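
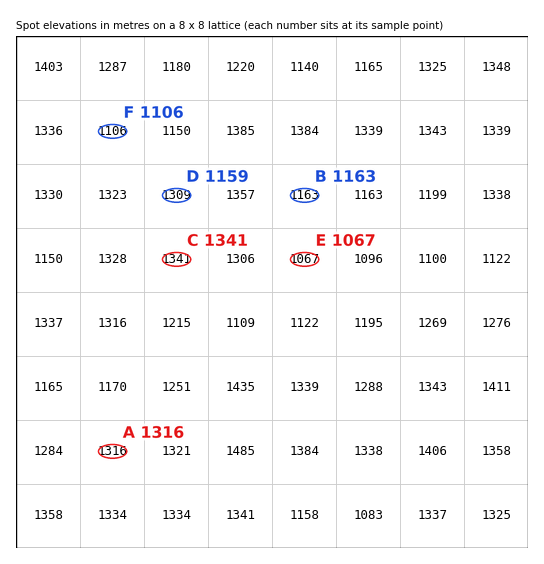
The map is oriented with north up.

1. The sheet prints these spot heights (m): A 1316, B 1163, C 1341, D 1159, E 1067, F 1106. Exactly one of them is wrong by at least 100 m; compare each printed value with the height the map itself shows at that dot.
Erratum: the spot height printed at D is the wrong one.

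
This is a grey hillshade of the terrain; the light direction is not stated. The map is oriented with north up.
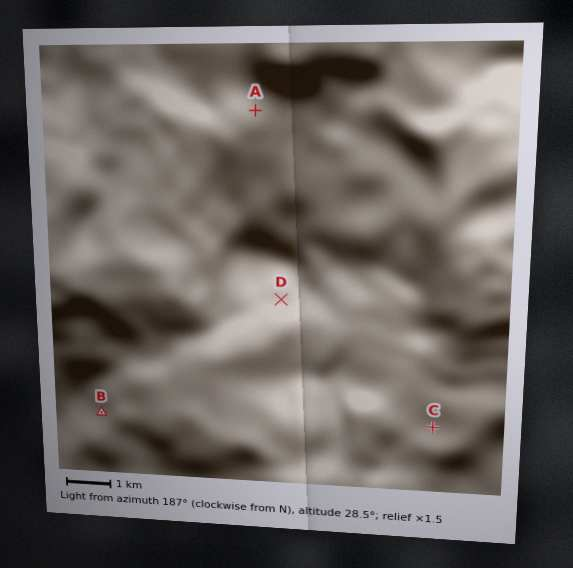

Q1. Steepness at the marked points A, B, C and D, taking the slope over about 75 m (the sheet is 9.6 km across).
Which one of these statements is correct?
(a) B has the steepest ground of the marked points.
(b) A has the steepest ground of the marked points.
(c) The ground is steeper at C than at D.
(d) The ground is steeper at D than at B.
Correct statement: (a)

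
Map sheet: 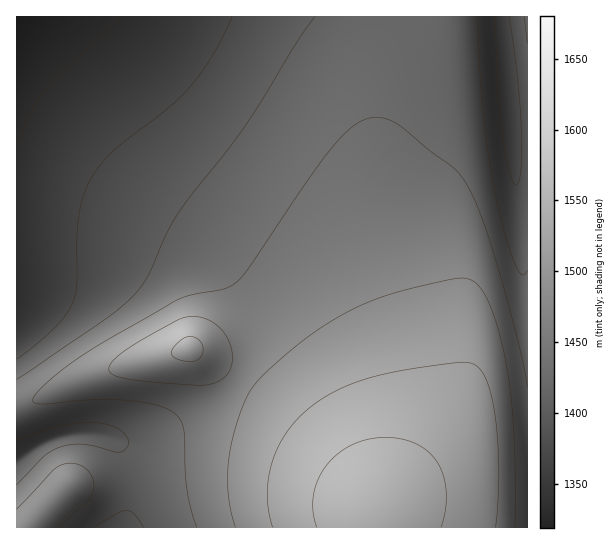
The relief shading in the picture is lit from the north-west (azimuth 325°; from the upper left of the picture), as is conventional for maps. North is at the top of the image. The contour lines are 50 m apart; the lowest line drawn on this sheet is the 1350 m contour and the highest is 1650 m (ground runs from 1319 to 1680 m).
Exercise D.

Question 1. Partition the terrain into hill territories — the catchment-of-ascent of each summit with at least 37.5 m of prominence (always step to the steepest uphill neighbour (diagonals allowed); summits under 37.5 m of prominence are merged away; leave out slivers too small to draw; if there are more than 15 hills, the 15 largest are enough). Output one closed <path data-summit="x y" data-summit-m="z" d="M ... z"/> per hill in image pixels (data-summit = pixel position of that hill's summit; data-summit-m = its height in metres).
<path data-summit="374 510" data-summit-m="1680" d="M502 16l-486 1 0 173 37 5 44 10 45 18 44 21 24 15 23 20 16 27 4 15 0 25-5 19-11 18-14 16-21 14-39 18-29 10-18 0 8 13 7 27 0 18-8 29 405-1 0-365-10-1-5-4z"/><path data-summit="190 349" data-summit-m="1611" d="M25 191l-9 0 0 270 29-18 25-8 19-2 18 3 14 5 13 0 57-22 32-20 20-24 10-29 0-25-2-11-10-20-8-11-31-26-69-34-46-16z"/><path data-summit="69 486" data-summit-m="1535" d="M89 433l-19 2-19 5-12 5-23 17 1 66 105 0 2-2 7-27-2-28-5-17-10-15z"/><path data-summit="527 17" data-summit-m="1463" d="M527 16l-24 1 10 140 5 4 10 0z"/>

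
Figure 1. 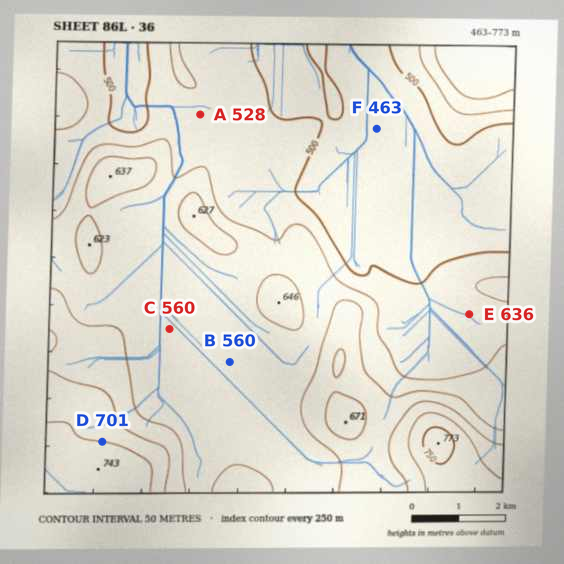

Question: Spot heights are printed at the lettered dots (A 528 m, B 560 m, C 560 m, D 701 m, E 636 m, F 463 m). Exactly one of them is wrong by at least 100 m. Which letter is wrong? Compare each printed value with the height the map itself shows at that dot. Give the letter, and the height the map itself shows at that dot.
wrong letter E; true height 511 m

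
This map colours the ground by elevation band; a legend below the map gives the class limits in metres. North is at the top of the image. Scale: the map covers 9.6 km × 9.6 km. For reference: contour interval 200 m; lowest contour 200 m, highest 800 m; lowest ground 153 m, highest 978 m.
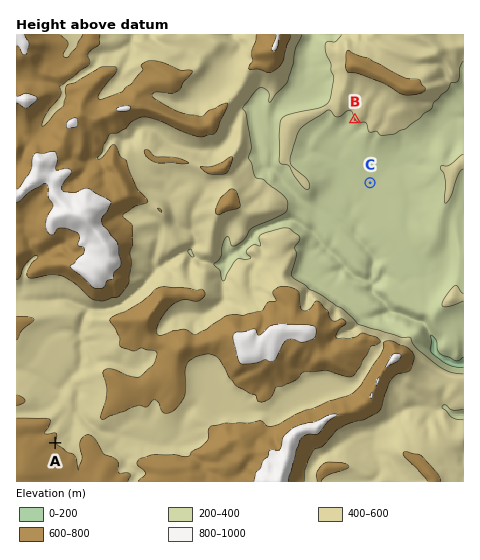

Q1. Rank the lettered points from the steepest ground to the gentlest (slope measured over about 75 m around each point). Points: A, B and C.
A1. B A C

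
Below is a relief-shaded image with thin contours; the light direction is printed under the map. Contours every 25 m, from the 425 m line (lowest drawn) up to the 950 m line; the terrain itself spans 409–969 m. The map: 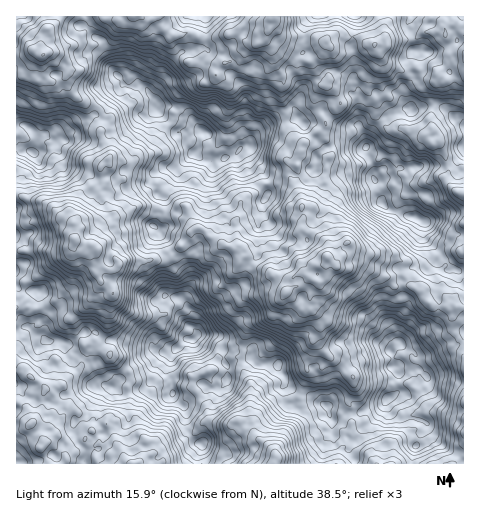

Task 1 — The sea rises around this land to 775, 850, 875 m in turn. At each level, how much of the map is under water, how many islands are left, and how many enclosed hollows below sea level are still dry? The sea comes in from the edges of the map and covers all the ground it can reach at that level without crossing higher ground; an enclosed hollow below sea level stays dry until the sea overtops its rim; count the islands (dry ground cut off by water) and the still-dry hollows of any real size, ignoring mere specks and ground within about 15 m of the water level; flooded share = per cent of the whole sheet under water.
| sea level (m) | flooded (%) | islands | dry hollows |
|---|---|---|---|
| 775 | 74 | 2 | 0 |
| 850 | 92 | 3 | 0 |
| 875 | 94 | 3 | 0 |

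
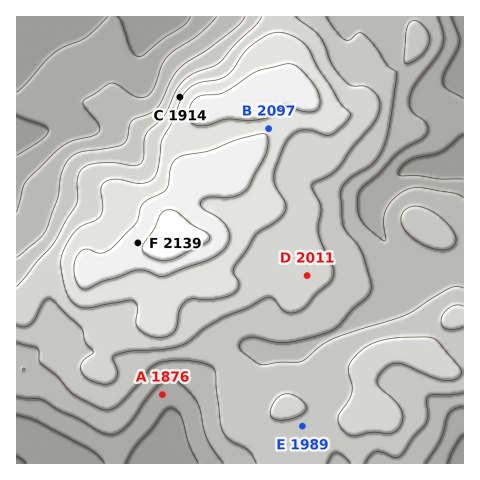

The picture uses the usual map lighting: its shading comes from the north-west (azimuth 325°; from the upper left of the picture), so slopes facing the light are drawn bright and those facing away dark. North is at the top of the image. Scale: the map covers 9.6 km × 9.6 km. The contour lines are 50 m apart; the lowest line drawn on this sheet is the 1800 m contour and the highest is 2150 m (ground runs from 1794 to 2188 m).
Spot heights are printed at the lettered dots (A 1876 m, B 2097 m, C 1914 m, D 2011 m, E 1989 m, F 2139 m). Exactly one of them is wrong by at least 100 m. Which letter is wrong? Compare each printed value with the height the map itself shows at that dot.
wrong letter C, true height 2039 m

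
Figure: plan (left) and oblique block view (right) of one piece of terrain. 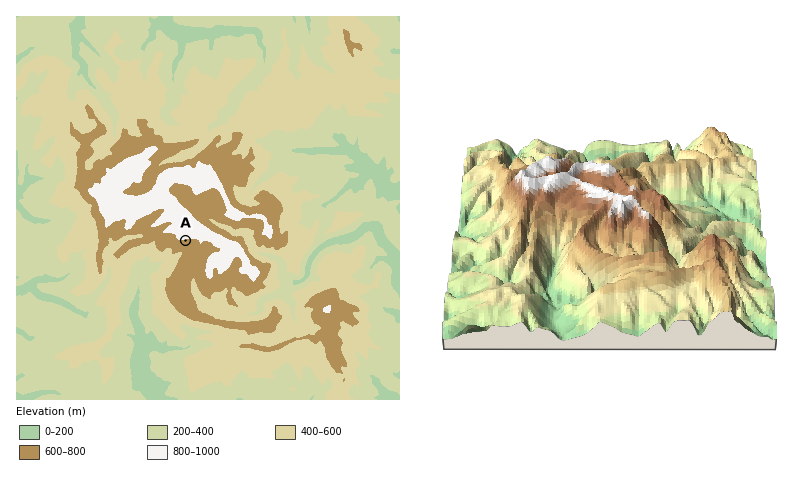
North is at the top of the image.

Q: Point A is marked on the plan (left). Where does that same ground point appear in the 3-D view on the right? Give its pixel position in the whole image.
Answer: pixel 591 204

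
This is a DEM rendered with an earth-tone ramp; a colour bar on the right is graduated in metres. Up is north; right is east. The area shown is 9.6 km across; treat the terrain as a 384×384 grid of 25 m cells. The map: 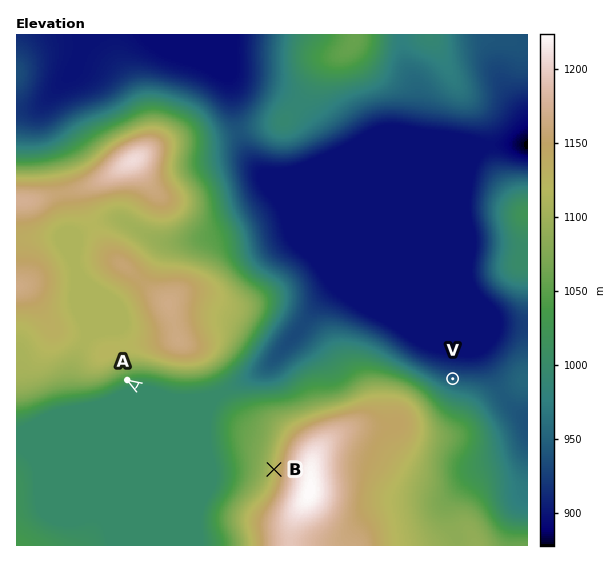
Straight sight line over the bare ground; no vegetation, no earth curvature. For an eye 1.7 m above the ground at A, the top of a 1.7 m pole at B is visible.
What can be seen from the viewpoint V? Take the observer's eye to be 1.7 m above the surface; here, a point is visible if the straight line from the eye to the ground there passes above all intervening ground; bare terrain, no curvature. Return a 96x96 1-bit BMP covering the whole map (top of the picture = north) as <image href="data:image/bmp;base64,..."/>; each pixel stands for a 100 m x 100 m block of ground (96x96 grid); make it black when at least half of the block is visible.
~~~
<image width="96" height="96" href="data:image/bmp;base64,Qk2+BAAAAAAAAD4AAAAoAAAAYAAAAGAAAAABAAEAAAAAAIAEAAATCwAAEwsAAAIAAAAAAAAA////AAAAAAAAAAAAAAAAAAAAAAAAAAAAAAAAAAAAAAAAAAAAAAAAAAAAAAAAAAAAAAAAAAAAAAAAAAAAAAAAAAAAAAAAAAAAAAAAAAAAAAAAAAAAAAAAAAAAAAAAAAAAAAAAAAAAAAAAAAAAAAAAAAAAAAAAAAAAAAAAAAAAAAAAAAAAAAAAAAAAAAAAAAAAAAAAAAAAAAAAAAAAAAAAAAAAAAAAAAAAAAAAAAAAAAAAAAAAAAAAAAAAAAAAAAAAAAAAAAAAAAAAAAAAAAAAAAAAAAAAAAAAAAAAAAAAAAAAAAAAAAAAAAAAAAAAAAAAAAAAAAAAAAAAAAAAAAAAAAAAAAAAAAAAAAAAAAAAAAAAAAAAAAAAAAAAAAAAAAAAAAAAAAAAAAAAAAAAAAAAAAACAAAAAAAAAAAAAAAP4AAAAAAAAAAAAAAf8AAAAAAAAAAAAAA/8AAAAAAAAAAAAAB/8AAAAAAAAAAAAAB/+A4AAAAAAAAAAAD//H4AAAAAAAAAAAD///4AAAAAAAAAAAH///4AAAAAAAAAAAH///4AAAAAAAAAAAf///4AAAAAAAAAAA////4AAAAAAAAAAA////4AAAAAAAAAAB////4AAAAAAAAAAB////4AAAAAAAAAAA////8AAAAAAAAAAA////8AAAAAAAAAAA////8AAAAAAPgAAD////8AAAAAEH4AAP////8AAAAB+H+AB/////8AAAAB+P/gH/////8AAAAB///8//////8AAAAA//////////8AAAAAf/////////8AAAAAP/////////8AAAAAB/z///////8AAAAAA/w///////8AAAAAA/wf//////wAAAAAA/4f//////gAAAAAA/////////AAAAAAB/////////gAAAAAB/////////gAAAAAB/////////wAAAAP//////////4AAAA///////////8AAAA///////////8AAAA///////////8AAAA///////////gAAAA//////////+AAA4Af/////////4AAD4Af/////////gAAB8Af/////////AAAAeA//////////gAAAHH//////////gAAAB///////////AAAAA///////////AAAAAP//////////AAAAAH//////////gAAAAD//////////gAAAAB//////////gAAAAA//////////gAAAAAf/////////wAAAAAH/+P//////wAAAAAA/wB//////4AAAAAAfgA//////4AAAAAAHAAf/////8AAAAAACAAH/////8AAAAAAAAAH/////8AAAAAAAAAD/////+AAAAAAAAAD/////mAAAAAAAAAD////+CAAAAAAAAAH////8DAAAAAAAAAH////4DAAAAAAAAAH////wDAAAAAAAAAD////gDgAAAAAAAAB////gHgAAAAAAAAAD///gHgAAAAAAAAAA///gHwAAAAAAAAAAf//gHwAAAAAAAAAAP//APwAAAAAAAAAAH4AAAA="/>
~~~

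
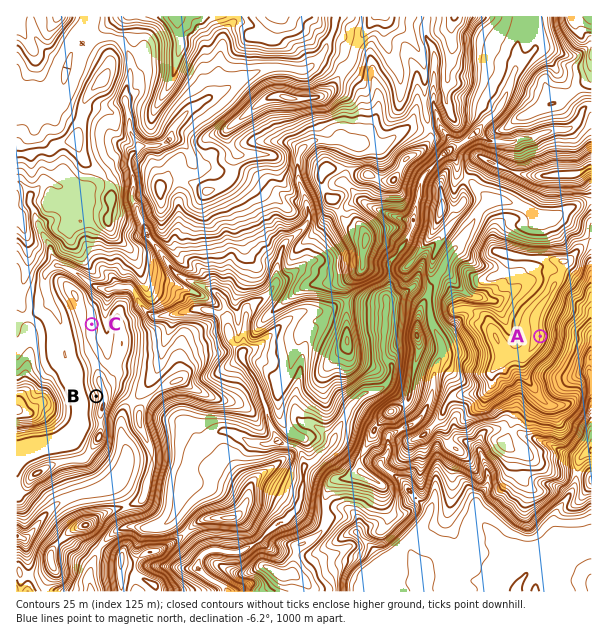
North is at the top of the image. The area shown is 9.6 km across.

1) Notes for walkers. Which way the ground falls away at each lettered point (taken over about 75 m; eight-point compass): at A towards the E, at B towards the W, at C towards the E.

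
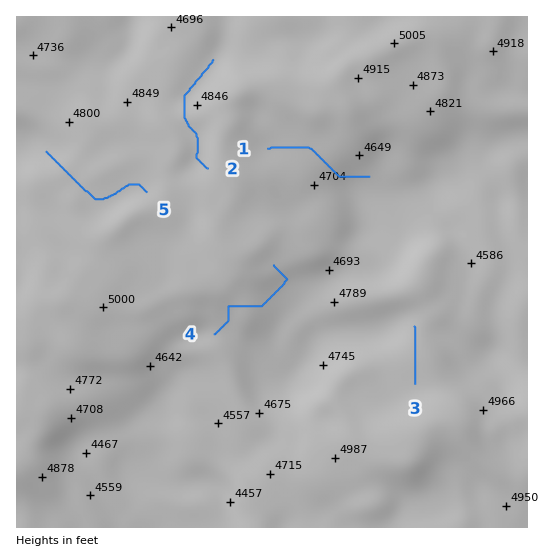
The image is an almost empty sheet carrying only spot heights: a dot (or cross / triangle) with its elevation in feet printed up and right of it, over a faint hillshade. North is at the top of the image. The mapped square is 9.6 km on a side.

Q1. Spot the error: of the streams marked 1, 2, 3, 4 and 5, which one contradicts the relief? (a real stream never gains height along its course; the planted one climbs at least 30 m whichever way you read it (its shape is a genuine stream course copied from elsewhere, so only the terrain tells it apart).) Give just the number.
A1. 4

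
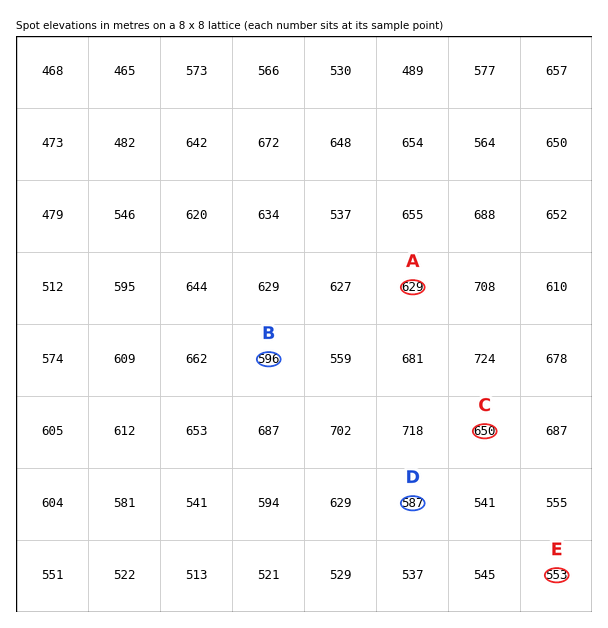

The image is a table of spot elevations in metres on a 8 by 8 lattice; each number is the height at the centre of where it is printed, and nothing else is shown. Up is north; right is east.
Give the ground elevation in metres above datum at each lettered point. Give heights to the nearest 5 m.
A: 630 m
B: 595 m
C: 650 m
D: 585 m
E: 555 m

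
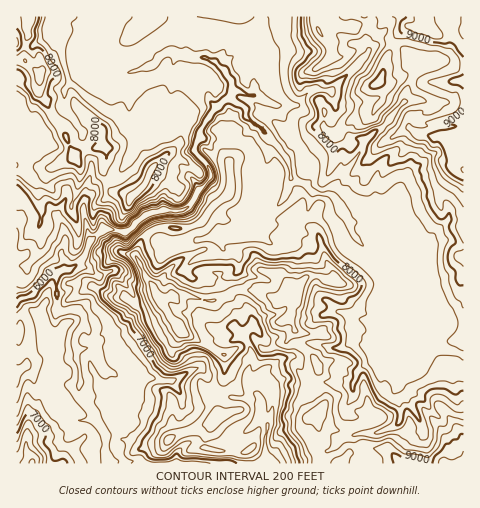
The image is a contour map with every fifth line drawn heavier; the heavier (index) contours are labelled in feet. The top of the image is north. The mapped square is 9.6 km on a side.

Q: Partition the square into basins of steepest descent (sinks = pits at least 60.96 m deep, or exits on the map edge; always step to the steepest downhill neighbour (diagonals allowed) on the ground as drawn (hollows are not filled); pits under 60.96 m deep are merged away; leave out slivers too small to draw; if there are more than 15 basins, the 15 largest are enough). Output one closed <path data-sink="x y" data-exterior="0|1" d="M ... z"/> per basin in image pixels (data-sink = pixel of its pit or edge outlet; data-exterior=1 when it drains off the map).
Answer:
<path data-sink="33 294" data-exterior="0" d="M463 16l-432 1 0 4-5 7 2 10-4 11 0 11-8 1 0 272 2 0 2-8 4-7 8-4 8 1 3 5 2 17 7 16-1 17-23 56-2 25 7 13 431-1z"/><path data-sink="17 371" data-exterior="1" d="M38 314l-6 0-8 4-4 7-2 8-2 1 1 130 15-1-6-12 2-25 24-61 0-12-7-16-2-17z"/><path data-sink="17 43" data-exterior="1" d="M31 16l-15 1 1 43 7 0 0-11 4-11-2-10 5-7z"/>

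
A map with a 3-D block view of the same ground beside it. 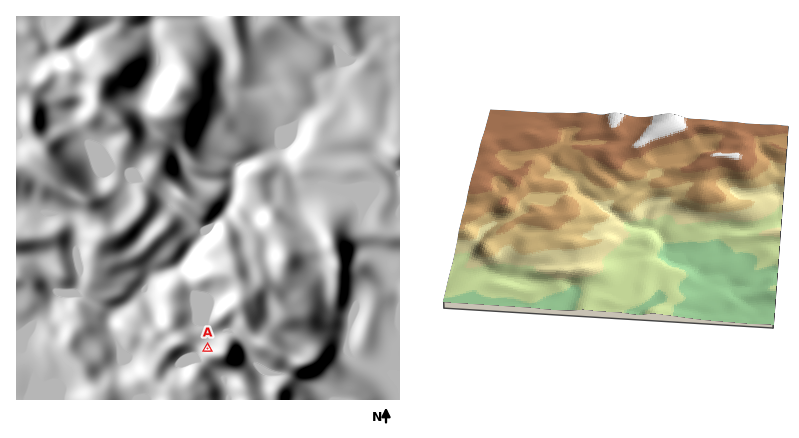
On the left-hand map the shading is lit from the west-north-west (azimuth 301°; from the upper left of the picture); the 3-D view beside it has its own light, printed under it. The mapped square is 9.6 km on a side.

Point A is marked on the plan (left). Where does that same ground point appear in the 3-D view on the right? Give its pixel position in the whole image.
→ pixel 510 198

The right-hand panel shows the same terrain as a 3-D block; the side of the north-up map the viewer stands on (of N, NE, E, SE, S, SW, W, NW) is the E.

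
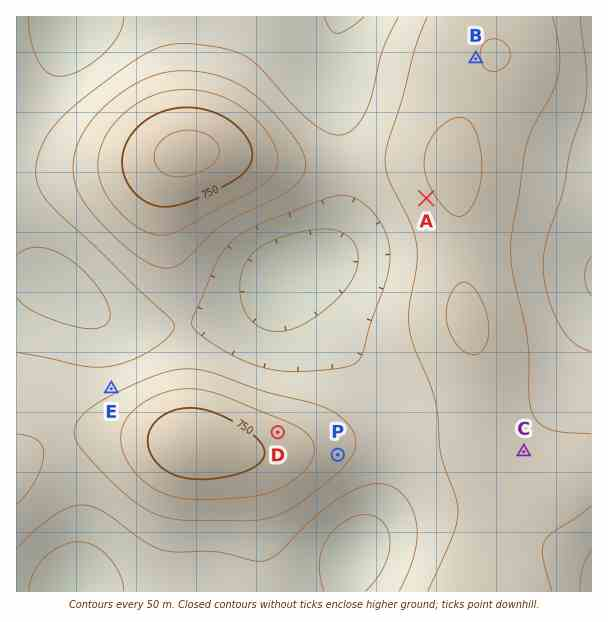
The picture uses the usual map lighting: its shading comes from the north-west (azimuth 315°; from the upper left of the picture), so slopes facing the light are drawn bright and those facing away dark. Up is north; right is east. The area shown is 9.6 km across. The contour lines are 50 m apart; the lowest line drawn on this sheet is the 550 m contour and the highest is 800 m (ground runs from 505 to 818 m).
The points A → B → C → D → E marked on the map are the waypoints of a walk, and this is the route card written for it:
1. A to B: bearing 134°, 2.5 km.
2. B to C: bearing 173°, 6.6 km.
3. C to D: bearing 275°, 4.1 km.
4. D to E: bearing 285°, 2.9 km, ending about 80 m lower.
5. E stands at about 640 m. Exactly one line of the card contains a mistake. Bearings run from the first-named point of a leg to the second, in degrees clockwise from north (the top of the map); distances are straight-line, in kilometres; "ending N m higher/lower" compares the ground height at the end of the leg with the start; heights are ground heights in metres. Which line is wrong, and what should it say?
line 1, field bearing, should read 20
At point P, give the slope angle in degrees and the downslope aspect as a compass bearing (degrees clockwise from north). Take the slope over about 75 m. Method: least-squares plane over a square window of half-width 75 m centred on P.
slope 5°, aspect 112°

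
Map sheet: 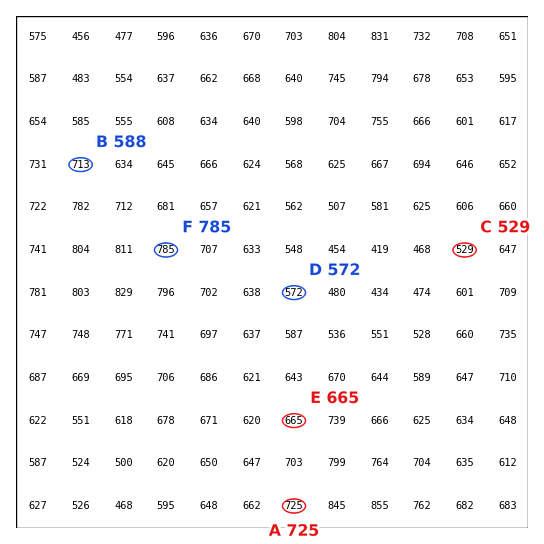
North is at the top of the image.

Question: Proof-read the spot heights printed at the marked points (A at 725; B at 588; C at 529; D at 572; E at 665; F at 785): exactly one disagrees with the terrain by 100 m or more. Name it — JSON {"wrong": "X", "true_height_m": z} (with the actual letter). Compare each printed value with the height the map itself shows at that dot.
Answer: {"wrong": "B", "true_height_m": 713}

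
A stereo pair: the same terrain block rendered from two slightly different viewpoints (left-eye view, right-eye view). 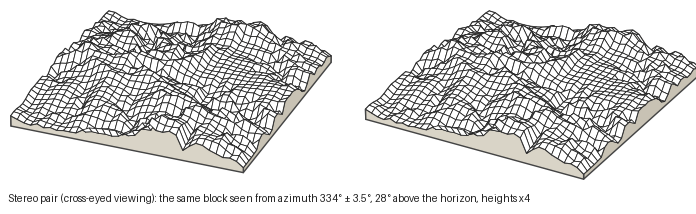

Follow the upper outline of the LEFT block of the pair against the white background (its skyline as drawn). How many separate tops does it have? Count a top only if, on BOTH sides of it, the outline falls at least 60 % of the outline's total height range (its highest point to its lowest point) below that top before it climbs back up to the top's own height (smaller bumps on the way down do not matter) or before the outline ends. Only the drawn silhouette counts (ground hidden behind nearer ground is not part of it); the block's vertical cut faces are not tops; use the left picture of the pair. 0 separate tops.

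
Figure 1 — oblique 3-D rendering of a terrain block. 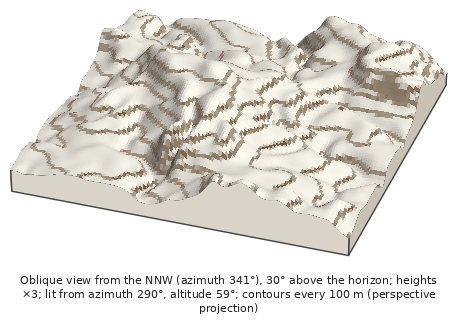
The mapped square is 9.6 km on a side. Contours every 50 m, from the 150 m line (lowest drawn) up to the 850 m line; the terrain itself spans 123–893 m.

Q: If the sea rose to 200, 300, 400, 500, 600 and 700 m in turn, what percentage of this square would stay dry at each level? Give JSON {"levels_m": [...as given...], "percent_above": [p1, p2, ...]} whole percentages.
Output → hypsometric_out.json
{"levels_m": [200, 300, 400, 500, 600, 700], "percent_above": [97, 77, 48, 26, 13, 5]}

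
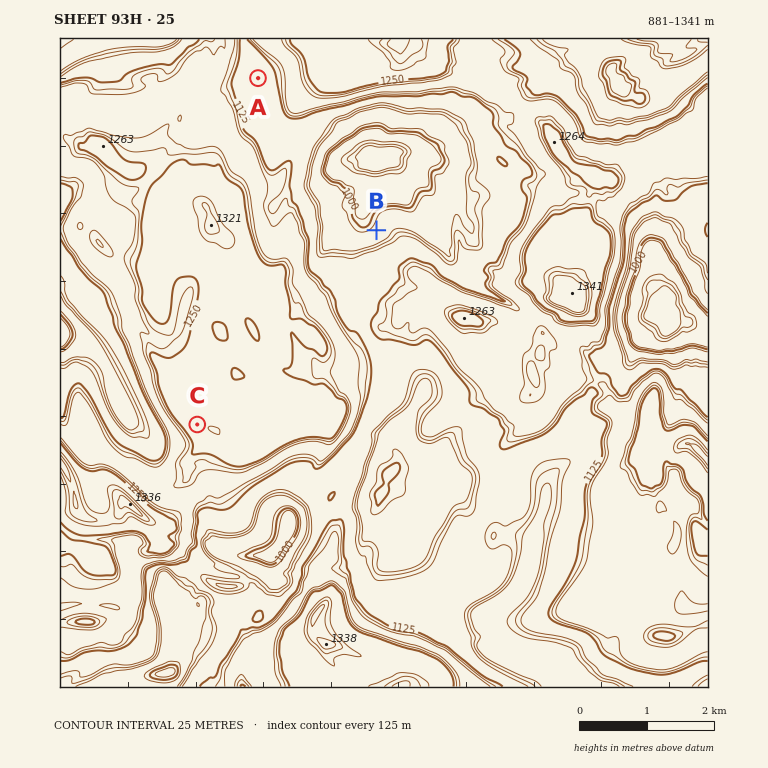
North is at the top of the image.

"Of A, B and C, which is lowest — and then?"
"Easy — B A C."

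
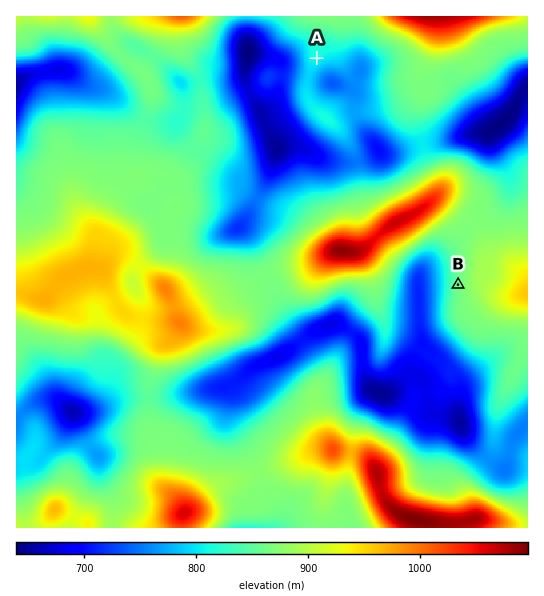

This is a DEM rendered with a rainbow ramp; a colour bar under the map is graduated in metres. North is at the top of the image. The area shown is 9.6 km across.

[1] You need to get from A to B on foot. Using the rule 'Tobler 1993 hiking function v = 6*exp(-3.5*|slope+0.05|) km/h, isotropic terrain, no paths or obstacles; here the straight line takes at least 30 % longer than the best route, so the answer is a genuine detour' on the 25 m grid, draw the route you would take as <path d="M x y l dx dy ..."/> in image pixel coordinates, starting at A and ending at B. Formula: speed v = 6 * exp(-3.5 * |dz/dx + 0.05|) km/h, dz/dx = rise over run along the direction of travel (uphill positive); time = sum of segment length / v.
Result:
<path d="M317 58l5 3 1 0 19 9 28 28 1 3 32 32 8 4 19 18 21 11 7 7 5 10 0 23-5 11 0 68"/>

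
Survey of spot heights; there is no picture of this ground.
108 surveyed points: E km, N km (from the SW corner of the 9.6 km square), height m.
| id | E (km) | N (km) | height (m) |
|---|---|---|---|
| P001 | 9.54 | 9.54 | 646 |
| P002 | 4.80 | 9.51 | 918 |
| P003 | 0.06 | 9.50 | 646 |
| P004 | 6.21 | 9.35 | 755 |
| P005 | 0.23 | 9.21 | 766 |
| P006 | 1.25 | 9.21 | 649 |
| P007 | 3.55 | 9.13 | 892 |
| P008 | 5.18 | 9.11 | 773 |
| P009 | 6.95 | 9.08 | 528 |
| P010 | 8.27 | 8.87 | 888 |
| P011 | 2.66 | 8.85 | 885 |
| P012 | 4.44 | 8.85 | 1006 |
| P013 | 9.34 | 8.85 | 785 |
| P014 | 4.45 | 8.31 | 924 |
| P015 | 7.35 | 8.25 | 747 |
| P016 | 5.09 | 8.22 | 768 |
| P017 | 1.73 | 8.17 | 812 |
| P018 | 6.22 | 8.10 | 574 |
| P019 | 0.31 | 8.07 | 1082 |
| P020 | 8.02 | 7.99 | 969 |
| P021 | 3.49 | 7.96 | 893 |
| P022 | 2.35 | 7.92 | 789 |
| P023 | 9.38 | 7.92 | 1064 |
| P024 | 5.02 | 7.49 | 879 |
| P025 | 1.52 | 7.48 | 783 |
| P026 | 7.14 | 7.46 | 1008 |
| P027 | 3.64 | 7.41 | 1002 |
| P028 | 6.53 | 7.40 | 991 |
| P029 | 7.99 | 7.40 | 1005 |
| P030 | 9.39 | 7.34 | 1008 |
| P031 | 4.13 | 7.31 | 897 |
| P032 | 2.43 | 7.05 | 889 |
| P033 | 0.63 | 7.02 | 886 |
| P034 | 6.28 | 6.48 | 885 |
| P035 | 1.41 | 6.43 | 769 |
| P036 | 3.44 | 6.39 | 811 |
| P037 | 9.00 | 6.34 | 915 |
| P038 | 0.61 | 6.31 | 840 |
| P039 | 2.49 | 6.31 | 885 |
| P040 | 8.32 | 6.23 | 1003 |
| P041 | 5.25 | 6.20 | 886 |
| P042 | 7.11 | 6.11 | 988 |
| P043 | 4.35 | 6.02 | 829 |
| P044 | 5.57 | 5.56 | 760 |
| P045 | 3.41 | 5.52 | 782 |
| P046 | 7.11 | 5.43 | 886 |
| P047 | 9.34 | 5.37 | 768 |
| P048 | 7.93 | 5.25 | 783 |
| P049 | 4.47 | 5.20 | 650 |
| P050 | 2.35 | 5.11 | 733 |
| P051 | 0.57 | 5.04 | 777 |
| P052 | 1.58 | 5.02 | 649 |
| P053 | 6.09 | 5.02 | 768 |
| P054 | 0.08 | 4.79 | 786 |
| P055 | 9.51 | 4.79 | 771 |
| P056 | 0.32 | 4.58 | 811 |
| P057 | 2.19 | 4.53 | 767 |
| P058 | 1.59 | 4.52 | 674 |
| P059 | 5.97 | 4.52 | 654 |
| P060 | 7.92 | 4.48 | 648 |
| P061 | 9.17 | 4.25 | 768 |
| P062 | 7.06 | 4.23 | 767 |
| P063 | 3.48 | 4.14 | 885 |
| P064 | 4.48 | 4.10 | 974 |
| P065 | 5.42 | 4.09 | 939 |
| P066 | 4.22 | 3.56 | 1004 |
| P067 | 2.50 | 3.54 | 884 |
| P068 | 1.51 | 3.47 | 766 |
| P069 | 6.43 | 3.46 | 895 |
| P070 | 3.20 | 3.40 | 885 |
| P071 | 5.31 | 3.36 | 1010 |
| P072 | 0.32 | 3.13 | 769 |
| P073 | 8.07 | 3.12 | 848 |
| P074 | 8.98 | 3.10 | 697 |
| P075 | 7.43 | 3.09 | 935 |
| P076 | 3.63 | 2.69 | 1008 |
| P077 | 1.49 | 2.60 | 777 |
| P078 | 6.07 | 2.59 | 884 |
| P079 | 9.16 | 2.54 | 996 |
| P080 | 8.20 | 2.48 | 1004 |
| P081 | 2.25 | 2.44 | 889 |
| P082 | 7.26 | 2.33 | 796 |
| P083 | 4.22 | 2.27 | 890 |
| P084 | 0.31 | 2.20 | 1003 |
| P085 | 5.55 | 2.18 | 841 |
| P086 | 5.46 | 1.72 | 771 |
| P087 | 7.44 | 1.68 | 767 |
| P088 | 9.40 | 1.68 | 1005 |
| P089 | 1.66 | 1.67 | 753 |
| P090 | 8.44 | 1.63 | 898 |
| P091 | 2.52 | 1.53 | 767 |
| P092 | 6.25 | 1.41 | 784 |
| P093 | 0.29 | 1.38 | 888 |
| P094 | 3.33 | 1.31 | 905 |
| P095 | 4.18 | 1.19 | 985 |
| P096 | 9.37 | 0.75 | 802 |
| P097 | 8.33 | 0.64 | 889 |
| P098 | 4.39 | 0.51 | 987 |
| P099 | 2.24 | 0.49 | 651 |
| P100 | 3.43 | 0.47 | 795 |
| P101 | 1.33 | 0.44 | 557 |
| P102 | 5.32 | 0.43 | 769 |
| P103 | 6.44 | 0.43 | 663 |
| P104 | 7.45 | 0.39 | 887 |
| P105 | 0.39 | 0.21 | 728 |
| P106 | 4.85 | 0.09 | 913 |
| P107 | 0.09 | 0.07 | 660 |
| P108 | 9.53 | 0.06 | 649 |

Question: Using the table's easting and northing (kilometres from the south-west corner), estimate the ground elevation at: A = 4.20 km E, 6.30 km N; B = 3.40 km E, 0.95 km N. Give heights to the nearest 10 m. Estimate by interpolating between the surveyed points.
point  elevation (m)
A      910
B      940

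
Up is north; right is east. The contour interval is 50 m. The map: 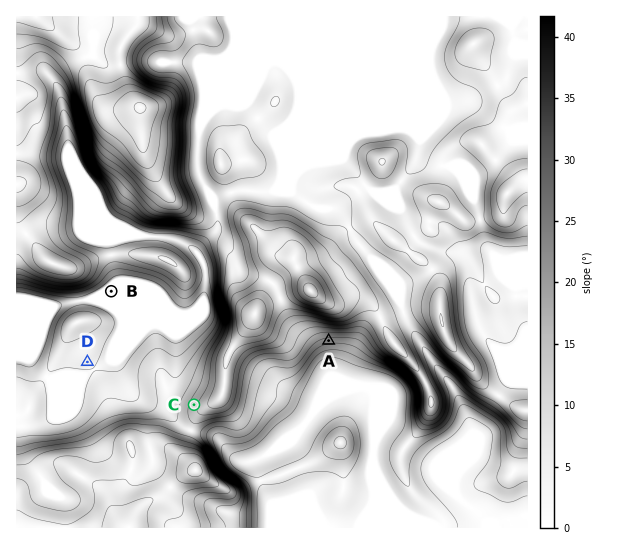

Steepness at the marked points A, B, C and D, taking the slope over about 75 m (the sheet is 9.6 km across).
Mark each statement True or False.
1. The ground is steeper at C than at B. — True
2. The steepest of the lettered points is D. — False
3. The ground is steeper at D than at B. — True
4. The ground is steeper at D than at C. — False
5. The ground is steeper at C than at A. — False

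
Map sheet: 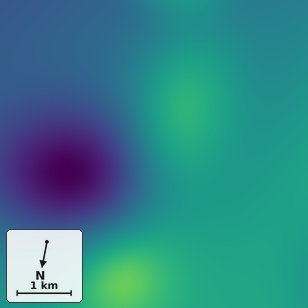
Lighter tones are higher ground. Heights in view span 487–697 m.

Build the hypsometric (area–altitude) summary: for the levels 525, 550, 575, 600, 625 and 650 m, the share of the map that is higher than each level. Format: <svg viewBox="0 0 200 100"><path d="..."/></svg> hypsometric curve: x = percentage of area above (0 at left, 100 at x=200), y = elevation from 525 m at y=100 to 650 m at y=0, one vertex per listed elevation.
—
<svg viewBox="0 0 200 100"><path d="M186 100l-13-20-28-20-17-20-33-20-72-20"/></svg>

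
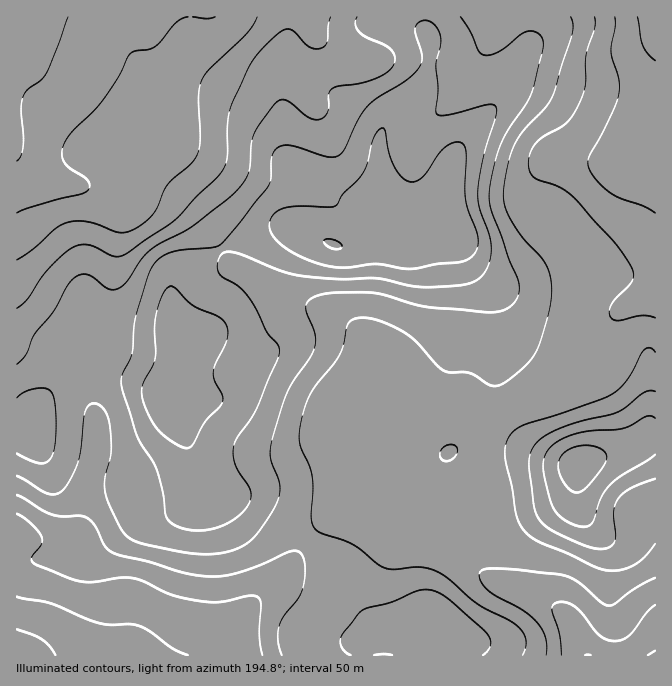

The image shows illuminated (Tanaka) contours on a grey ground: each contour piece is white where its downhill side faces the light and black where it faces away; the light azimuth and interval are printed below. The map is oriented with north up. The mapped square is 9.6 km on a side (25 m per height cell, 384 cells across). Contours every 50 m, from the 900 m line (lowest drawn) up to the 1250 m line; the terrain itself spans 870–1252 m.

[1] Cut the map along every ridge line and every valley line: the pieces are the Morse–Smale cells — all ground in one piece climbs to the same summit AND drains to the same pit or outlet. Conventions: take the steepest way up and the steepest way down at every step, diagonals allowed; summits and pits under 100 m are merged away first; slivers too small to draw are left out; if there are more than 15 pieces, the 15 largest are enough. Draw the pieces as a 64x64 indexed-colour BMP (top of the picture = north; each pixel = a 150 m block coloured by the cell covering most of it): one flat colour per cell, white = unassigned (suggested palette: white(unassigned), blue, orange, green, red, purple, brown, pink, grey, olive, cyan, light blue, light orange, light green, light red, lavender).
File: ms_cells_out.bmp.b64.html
<image width="64" height="64" href="data:image/bmp;base64,Qk12CAAAAAAAAHYAAAAoAAAAQAAAAEAAAAABAAQAAAAAAAAIAAATCwAAEwsAABAAAAAAAAAA////ALR3HwAOf/8ALKAsACgn1gC9Z5QAS1aMAMJ34wB/f38AIr28AM++FwDox64AeLv/AIrfmACWmP8A1bDFADMzMzMzMzMzMzMzMzMzMzMzMzMzMyIiIiIiIiIlVVVVMzMzMzMzMzMzMzMzMzMzMzMzMzMzIiIiIiIiIlVVVVUzMzMzMzMzMzMzMzMzMzMzMzMzMzMiIiIiIiIiVVVVVTMzMzMzMzMzMzMzMzMzMzMzMiIiIiIiIiIiIiVVVVVVMzMzMzMzMzMzMzMzMzMzMzMiIiIiIiIiIiIiVVVVVVUzMzMzMzMzMzMzMzMzMzMzMyIiIiIiIiIiIiVVVVVVVTMzMzMzMzMzMzMzMzMzMzMyIiIiIiIiIiJVVVVVVVVVMzMzMzMzMzMzMzMzMzMzMyIiIiIiIiIiVVVVVVVVVVUzMzMzMzMzMzMzMzMzMzMzIiIiIiIiIiVVVVVVVVVVVTMzMzMzMzMzMzMzMzMzMzIiIiIiIiIiVVVVVVVVVVVVMzMzMzMzMzMzMzMzMzMzIiIiIiIiIiJVVVVVVVVVVVUzMzMzMzMzMzMzMzMzMzIiIiIiIiIiIlVVVVVVVVVVVTMzMzMzMzMzMzMzMzMyIiIiIiIiIiIiVVVVVVVVVVVVMzMzMzMzMzMzMzMzMyIiIiIiIiIiIiIlVVVVVVVVVVUzMzMzMzMzMzMzMzMiIiIiIiIiIiIiIiVVVVVVVVVVVTMzMzMzMzMzMzMzIiIiIiIiIiIiIiIiJVVVVVVVVVVVMzMzMzMzMzMzMiIiIiIiIiIiIiIiIiIlVVVVVVVVVVUzMzMzMzMzMzMiIiIiIiIiIiIiIiIiIiVVVVVVVVVVVTMzMzMzMzMzMyIiIiIiIiIiIiIiIiIiJVVVVVVVVVVVMzMzMzMzMzMzIiIiIiIiIiIiIiIiIiIlVVVVd3VVVVUzMzMzMzMzMzIiIiIiIiIiIiIiIiIiIiVVVXd3d3dVVTMzMzMzMzMzMiIiIiIiIiIiIiIiIiRCJVd3d3d3d3d1EzMzMzMzMzMyIiIiIiIiIiIiIiIiJEREd3d3d3d3d3cRMzMzMzMzMyIiIiIiIiIiIiIiIiJERER3d3d3d3d3dxEzMzMzMzMzIiIiIiIiIiIiIiIiIkREREd3d3d3d3d3ERMzMzMzMzMiIiIiIiIiIiIiIiIiREREREd3d3d3d3cREzMzMzMzMiIiIiIiIiIiIiIiIiIkREREREd3d3d3dxERMzMzMxERIiIiIiIiIiIiIiIiIiREREREREd3d3d3EREREREREREiIiIiIiIiIiIiIiIiJERERERERHd3d3cRERERERERERIiIiIiIiIiIiIiIiIkRERERERER3d3dxEREREREREREiIiIiIiIiIiIiIiIiJERERERERHd3d3ERERERERERERIiIiIiIiIiIiIiIiIkRERERERER3d3cRERERERERERIiIiIiIiIiIiIiIiIiREREREREREd3dxERERERERERIiIiIiIiIiIiIiIiIiJERERERERER3d3EREREREREREiIiIiIiIiIiIiIiIiIiREREREREREd3cRERERERERESIiIiIiIiIiIiIiIiIiJERERERERERERxERERERERERIiIiIiIiIiIiIiIiIiIkREREREREREREEREREREREREiIiIiIiIiIiIiIiIiIkREREREREREREQRERERERERERIiIiIiIiIiIiIiIiIiRERERERERERERBERERERERERESIiIiIiIiIiIiIiIiJEREREREREREREERERERERERERESIiIiIiIiIiIiIiIkREREREREREREQRERERERERERERESIiIiIhEREREiIiRERERERERERERBERERERERERERERERIiEREREREWZiREREREREREREREEREREREREREREREREREREREREWZmZEREREREREREREQRERERERERERERERERERERERERZmZkRERERERERERERBERERERERERERERERERERERERZmZmREREREREREREREERERERERERERERERERERERERZmZmZEREREREREREREQRERERERERERERERERERERERFmZmZkRERERERERERERBEREREREREREREREREREREREWZmZmREREREREREREREERERERERERERERERERERERERZmZmZkREREREREREREQRERERERERERERERERERERERFmZmZmRERERERERERERBEREREREREREREREREREREREWZmZmZkREREREREREREERERERERERERERERERERERERFmZmZmZEREREREREREQREREREREREREREREREREREREWZmZmZmRERERERERERBERERERERERERERERERERERERFmZmZmZEREREREREREERERERERERERERERERERERERERZmZmZmREREREREREQREREREREREREREREREREREREREWZmZmZkRERERERERBERERERERERERERERERERERERERFmZmZmREREREREREEREREREREREREREREREREREREREWZmZmZkREREREREQRERERERERERERERERERERERERERZmZmZmZERERERERBERERERERERERERERERERERERERFmZmZmZkREREREREEREREREREREREREREREREREREREWZmZmZmREREREREQRERERERERERERERERERERERERERZmZmZmZERERERERBERERERERERERERERERERERERERFmZmZmZkRERERERE"/>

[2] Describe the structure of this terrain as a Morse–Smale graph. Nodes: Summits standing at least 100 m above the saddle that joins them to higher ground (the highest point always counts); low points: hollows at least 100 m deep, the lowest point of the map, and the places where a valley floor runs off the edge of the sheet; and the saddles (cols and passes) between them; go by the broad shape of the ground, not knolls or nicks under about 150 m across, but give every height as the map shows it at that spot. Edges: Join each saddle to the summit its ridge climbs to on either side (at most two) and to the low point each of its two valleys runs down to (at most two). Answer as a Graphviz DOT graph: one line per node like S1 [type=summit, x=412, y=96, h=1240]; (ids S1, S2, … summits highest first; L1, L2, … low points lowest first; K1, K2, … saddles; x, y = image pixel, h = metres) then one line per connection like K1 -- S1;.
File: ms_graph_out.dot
graph terrain {
  S1 [type=summit, x=334, y=243, h=1252];
  S2 [type=summit, x=579, y=465, h=1226];
  L1 [type=low, x=17, y=17, h=870];
  L2 [type=low, x=17, y=655, h=876];
  L3 [type=low, x=655, y=17, h=879];
  L4 [type=low, x=655, y=655, h=896];
  K1 [type=saddle, x=220, y=248, h=1150];
  K2 [type=saddle, x=87, y=372, h=1123];
  K3 [type=saddle, x=307, y=540, h=1054];
  K4 [type=saddle, x=490, y=435, h=1044];
  K1 -- S1;
  K1 -- L1;
  K1 -- L4;
  K2 -- S1;
  K2 -- L1;
  K2 -- L2;
  K3 -- S1;
  K3 -- L2;
  K3 -- L4;
  K4 -- S1;
  K4 -- S2;
  K4 -- L3;
  K4 -- L4;
}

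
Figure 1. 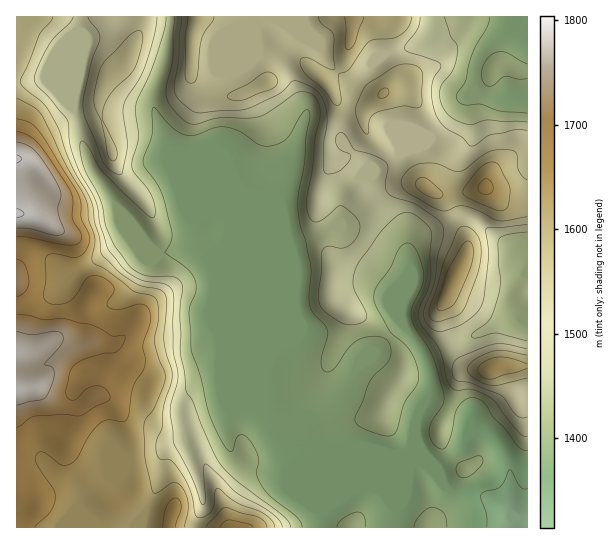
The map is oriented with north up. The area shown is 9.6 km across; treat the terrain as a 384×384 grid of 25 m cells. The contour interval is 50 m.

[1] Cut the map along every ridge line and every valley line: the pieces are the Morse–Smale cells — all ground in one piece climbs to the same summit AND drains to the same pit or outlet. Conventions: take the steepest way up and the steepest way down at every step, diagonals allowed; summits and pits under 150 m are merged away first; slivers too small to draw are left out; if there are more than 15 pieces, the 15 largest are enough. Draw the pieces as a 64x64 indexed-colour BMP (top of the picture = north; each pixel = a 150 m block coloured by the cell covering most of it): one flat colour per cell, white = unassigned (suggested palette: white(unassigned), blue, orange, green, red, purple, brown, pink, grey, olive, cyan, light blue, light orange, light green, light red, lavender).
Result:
<image width="64" height="64" href="data:image/bmp;base64,Qk12CAAAAAAAAHYAAAAoAAAAQAAAAEAAAAABAAQAAAAAAAAIAAATCwAAEwsAABAAAAAAAAAA////ALR3HwAOf/8ALKAsACgn1gC9Z5QAS1aMAMJ34wB/f38AIr28AM++FwDox64AeLv/AIrfmACWmP8A1bDFABERERERERERERERERERERERERERERERERERERERERERERERERERERERERERERERERERERERERERERERERERETMRERERERERERERERERERERERERERERERERERERERERMxEREREREREREREREREREREREREREREREREREREREREzERERERERERERERERERERERERERERERERERERERERETMRERERERERERERERERERERERERERERERERERERERERMxEREREREREREREREREREREREREREREREREREREREREzERERERERERERERERERERERERERERERERERERERERETMRERERERERERERERERERERERERERERERERERERERETMxERERERERERERERERERERERERERERERERERERERERMzERERERERERERERERERERERIRERERERERERERERERMzMRERERERERERERERERERERIhERERERERERERERERMzMxEREREREREREREREREREREiIRERERERERERERETMzMzEREREREREREREREREREREiIiIRERERERERERERMzMzMRERERERERERERERERERESIiIiERERERERERERMzMzMxERERERERERERERERERERIiIiIiEREREREREzMzMzMzEREREREREREREREREREREiIiIiIhEREREREzMzMzMzMRERERERERERERERERERESIiIiIiERERERETMzMzMzMxERERERERERERERERERERIiIiIiIhERERERMzMzMzMzEREREREREREREREREREREiIiIiIiEREREREzMzMzMzMRERERERERERERERERERESIiIiIiIhEREREzMzMzMzMxERERERERERERERERERERIiIiIiIiIhERETMzMzMzMzEREREREREREREREREREREiIiIiIiIiERESIjMzMzMzMRERERERERERERERERERESIiIiIiIiIhERIiIiMzMzMxERERERERERERERERERERIiIiIiIiIiIRIiIiIiMzMzEREREREREREREREREREREiIiIiIiIiIiIiIiIiIiMzMRERERERERERERERERERESIiIiIiIiIiIiIiIiIiIiJRERERERERERERERERERERIiIiIiIiIiIiIiIiIiIiJVEREREREREREREREREREREiIiIiIiIiIiIiIiIiIiIlUREREREREREREREREREREiIiIiIiIiIiIiIiIiIiIiVRERERERERERERERERERESIiIiIiIiIiIiIiIiIiIiJVERERERERERERERERERERIiIiIiIiIiIiIiIiIiIiIiURERERERERERERERERERIiIiIiIiIiIiIiIiIiIiIiIhEREREREREREREREREREiIiIiIiIiIiIiIiIiIiIiIiEREREREREREREREREREiIiIiIiIiIiIiIiIiIiIiIiIRERERERERERERERERESIiIiIiIiIiIiIiIiIiIiIiIhERERERERERERERERESIiIiIiIiIiIiIiIiIiIiIiIiERERERERERERERERERIiIiIiIiIiIiIiIiIiIiIiIiIREREREREREREREREREiIiIiIiIiIiIiIiIiIiIiIiIhERERERERERERERERIiIiIiIiIiIiIiIiIiIiIiIiIiERERERERERERERERIiIiIiIiIiIiIiIiIiIiIiIiIiIRERERERERERERERIiIiIiIiIiIiIiIiIiIiIiIiIiIhERERERERERERERIiIiIiIiIiIiIiIiIiIiIiIiIiIiERERERERERERERIiIiIiIiIiIiIiIiIiIiIiIiIiIiIRERERERERERERIiIiIiIiIiIiIiIiIiIiIiIiIiIiIhEREREREREREREiIiIiIiIiIiIiIiIiIiIiIiIiIiIiEREREREREREREiIiIiIiIiIiIiIiIiIiIiIiIiIiIiIRERERERERERESIiIiIiIiIiIiIiIiIiIiIiIiIiIiIhERERERERERERIiIiIiIiIiIiIiIiIiIiIiIiIiIiIiERERERERERERIiIiIiIiIiIiIiIiIiIiIiIiIiIiIiIREREREREREREiIiIiIiIiIiIiIiIiIiIiIiIiIiIiIhERERERERERESIiIiIiIiIiIiIiIiIiIiIiIiIiIiIiERERERERERESIiIiIiIiIiIiIiIiIiIiIiIiIiIiIiIRERERERERERIiIiIiIiIiIiIiIiIiIiIiIiIiIiIiIhEREREREREREiIiIiIiIiIiIiIiIiIiIiIiIiIiREREERERERERERERIiIiIiIiIiIiIiIiIiIiIiIiIiREREQREREREREREREiIiIiIiIiIiIiIiIiIiIiIiIiJERERBERERERERERESIiIiIiIiIiIiIiIiIiIiIiIiIkREREEREREREREREREiIiIiIiIiIiIiIiIiIiIiIiIiJEREQRERERERERERESIiIiIiIiIiIiIiIiIiIiIiIiIkRERBERERERERERERIiIiIiIiIiIiIiIiIiIiIiIiIiJEREEREREREREREREiIiIiIiIiIiIiIiIiIiIiIiIiIiREQRERERERERERESIiIiIiIiIiIiIiIiIiIiIiIiIiIiRBERERERERERERIiIiIiIiIiIiIiIiIiIiIiIiIiIiJE"/>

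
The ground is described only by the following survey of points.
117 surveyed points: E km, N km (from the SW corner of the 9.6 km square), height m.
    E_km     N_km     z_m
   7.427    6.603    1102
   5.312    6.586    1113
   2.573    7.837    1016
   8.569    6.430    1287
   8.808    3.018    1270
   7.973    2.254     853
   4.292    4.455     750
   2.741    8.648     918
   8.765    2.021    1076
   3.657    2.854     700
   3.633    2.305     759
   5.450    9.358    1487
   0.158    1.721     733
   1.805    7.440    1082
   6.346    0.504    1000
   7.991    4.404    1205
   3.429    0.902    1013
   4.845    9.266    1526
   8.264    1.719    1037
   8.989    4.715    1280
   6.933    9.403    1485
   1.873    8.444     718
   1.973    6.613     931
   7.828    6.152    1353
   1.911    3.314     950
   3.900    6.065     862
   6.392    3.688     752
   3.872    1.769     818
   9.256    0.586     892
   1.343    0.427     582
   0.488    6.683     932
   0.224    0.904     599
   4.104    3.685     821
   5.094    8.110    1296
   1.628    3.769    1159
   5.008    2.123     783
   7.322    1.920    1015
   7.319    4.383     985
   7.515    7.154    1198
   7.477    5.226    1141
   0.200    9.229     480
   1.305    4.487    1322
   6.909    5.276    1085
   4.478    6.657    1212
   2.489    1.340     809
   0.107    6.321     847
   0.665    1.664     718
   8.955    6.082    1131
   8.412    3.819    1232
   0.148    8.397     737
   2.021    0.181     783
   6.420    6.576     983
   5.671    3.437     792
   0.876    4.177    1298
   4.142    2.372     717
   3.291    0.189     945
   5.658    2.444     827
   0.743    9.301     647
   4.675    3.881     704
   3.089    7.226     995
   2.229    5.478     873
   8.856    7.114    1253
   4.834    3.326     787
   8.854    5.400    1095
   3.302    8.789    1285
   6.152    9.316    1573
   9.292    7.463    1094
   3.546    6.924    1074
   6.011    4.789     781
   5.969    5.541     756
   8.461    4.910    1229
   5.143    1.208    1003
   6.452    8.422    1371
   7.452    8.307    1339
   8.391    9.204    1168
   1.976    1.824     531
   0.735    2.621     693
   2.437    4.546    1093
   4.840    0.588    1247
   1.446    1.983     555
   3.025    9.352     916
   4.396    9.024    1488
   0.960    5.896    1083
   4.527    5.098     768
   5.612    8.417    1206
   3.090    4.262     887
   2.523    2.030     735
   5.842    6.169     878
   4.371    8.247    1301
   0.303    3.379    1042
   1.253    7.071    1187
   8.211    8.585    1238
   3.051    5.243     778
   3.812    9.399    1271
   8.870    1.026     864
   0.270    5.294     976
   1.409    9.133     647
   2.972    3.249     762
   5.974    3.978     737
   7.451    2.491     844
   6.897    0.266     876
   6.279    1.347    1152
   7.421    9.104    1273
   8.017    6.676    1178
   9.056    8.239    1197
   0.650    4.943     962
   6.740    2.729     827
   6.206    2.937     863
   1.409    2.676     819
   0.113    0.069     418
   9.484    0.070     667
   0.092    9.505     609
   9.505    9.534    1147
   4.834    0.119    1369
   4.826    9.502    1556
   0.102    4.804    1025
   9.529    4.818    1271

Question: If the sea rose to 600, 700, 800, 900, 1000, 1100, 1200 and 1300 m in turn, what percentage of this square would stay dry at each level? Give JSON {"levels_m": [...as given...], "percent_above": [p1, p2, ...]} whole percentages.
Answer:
{"levels_m": [600, 700, 800, 900, 1000, 1100, 1200, 1300], "percent_above": [97, 91, 75, 60, 46, 33, 20, 8]}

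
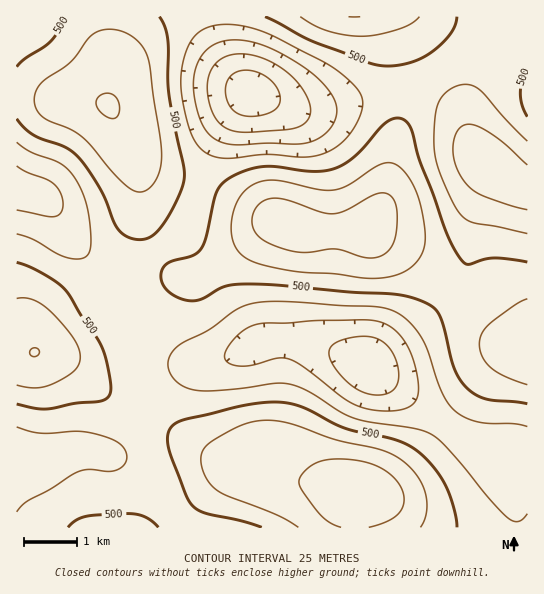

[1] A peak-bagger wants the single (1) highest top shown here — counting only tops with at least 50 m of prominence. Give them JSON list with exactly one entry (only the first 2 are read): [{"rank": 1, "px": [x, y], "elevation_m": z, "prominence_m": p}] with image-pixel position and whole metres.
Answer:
[{"rank": 1, "px": [359, 495], "elevation_m": 571, "prominence_m": 185}]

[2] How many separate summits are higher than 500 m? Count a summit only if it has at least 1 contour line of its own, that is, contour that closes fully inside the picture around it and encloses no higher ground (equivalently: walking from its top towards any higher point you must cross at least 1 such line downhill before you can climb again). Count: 2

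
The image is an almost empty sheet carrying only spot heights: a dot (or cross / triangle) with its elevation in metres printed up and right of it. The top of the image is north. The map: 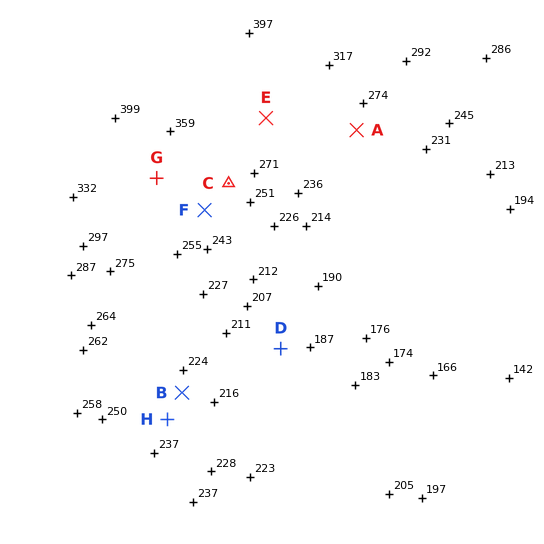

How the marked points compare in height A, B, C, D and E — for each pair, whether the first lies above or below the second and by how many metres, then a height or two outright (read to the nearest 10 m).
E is above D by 120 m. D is below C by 90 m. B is below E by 90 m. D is below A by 70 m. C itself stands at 280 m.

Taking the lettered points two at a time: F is higher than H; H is lower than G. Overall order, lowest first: H F G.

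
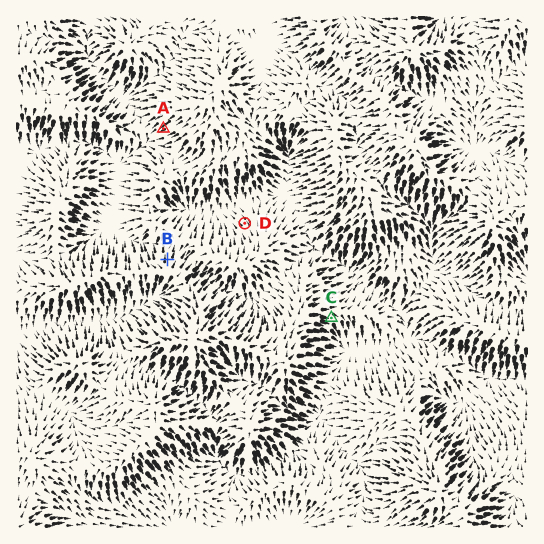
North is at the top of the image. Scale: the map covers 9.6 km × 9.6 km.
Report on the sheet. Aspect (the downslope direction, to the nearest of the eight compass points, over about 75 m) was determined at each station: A SW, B N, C SE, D NW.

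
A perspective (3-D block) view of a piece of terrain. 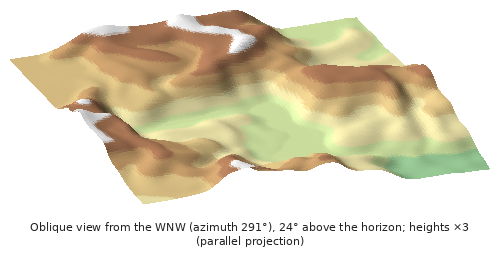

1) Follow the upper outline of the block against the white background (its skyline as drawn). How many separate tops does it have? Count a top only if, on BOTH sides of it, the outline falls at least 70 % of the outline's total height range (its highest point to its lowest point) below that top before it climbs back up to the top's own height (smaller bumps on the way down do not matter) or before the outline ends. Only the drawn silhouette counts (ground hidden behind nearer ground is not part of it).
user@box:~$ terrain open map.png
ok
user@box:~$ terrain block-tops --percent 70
0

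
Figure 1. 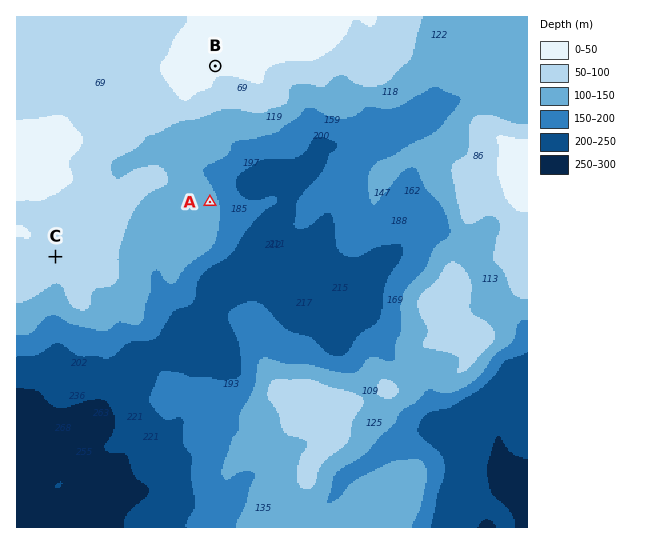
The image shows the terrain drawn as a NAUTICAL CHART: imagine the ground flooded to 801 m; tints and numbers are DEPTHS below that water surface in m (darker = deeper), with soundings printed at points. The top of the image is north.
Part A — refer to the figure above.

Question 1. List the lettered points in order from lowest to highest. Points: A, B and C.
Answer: A C B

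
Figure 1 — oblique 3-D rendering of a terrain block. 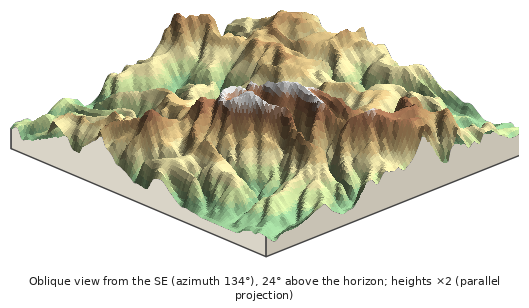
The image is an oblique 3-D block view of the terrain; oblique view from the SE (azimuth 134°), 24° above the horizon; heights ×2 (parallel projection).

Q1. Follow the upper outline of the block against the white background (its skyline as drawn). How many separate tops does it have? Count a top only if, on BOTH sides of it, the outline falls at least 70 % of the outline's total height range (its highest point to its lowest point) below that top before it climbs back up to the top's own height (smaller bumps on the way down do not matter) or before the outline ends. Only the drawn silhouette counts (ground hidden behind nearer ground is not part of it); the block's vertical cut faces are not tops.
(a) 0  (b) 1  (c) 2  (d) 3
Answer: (b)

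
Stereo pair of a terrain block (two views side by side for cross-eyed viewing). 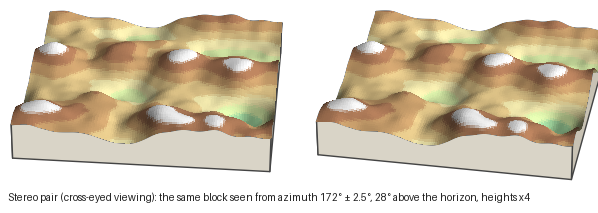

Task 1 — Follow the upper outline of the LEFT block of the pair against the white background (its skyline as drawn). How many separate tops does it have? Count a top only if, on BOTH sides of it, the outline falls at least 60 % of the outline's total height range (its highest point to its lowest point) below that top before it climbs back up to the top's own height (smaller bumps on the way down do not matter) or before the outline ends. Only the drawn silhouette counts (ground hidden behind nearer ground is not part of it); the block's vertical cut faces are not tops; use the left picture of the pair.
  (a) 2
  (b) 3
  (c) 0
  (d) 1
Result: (c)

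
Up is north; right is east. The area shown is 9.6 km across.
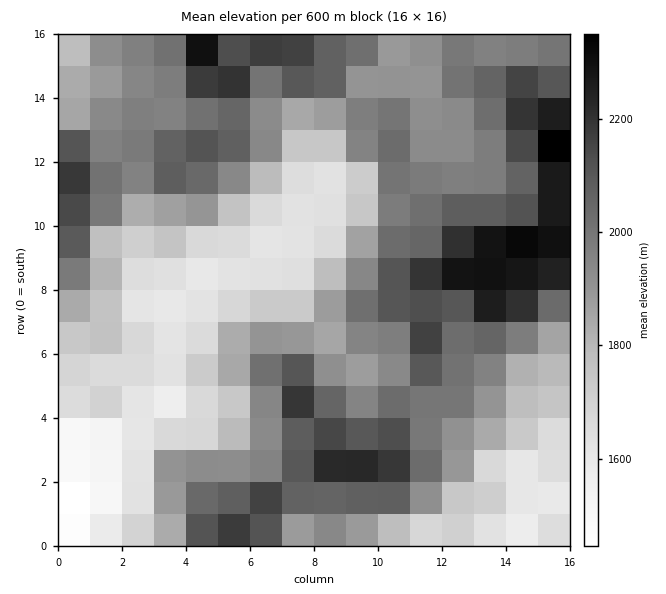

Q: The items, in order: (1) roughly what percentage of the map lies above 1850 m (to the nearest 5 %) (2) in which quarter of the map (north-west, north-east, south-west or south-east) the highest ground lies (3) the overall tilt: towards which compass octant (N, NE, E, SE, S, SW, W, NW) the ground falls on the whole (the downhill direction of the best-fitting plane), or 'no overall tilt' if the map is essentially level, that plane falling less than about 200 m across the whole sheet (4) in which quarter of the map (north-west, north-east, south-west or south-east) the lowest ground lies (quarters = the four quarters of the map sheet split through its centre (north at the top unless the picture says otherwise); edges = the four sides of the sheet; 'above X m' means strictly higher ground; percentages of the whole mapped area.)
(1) About 60 % of the map lies above 1850 m.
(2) The highest point lies in the north-east quarter of the map.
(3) The general tilt is down to the south-west (the land rises towards the north-east).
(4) The lowest point lies in the south-west quarter of the map.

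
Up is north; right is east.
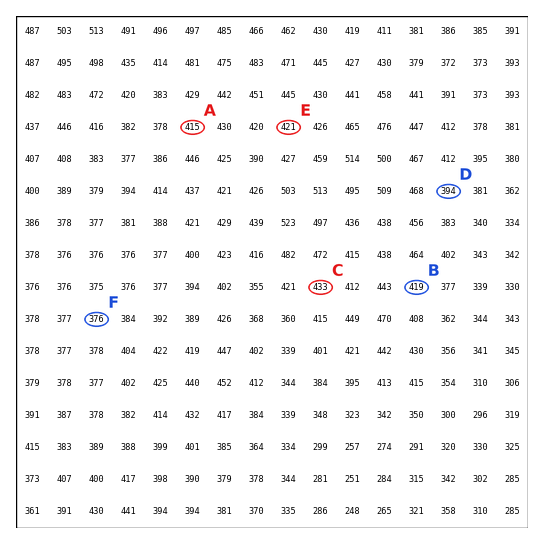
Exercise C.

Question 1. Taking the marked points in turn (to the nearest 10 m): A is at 420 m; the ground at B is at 420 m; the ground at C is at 430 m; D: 390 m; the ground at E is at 420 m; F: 380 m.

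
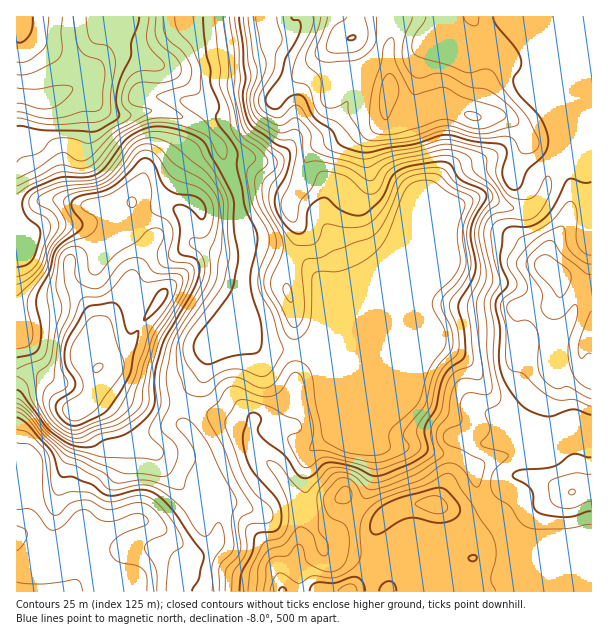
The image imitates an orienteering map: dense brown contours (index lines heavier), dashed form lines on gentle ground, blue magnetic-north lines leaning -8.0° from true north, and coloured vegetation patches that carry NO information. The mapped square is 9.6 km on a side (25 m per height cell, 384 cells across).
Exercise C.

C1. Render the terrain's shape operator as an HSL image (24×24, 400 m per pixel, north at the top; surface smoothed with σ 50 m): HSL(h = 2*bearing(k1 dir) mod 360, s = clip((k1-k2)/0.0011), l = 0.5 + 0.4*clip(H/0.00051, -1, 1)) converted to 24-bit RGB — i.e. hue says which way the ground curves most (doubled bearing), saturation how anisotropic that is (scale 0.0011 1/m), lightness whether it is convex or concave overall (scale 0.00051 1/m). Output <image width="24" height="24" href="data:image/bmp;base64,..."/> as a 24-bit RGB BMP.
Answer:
<image width="24" height="24" href="data:image/bmp;base64,Qk32BgAAAAAAADYAAAAoAAAAGAAAABgAAAABABgAAAAAAMAGAAATCwAAEwsAAAAAAAAAAAAAw4RJZqhNV4mFkIR0fHJePE5lp72GXEqNR3K2jH+4ldyINT3ad/nZkUn59xvXzKt2cViGgHx7jWleZ5pYcHCHf3qEen+FfIWKkHKWqIV9aGSJgGabpXq3WZrBd62RgS4zJ6NkgEUxxeOt31qLTnYsT1U3yYZJZ4hXkHGNcmmaf5K0vJG0XGKCf4B4gYJ3fH92a29JzKVGSnRncIhEQZw6jUI+bhouutuJGjFnhuSrKaJy5qtJoSqNSn5k0HWHsqZcYGlEiYczRYs8kqVsikeDlm9TgXtDYnZCTWGn2bWPYTVhrGovWXYnMSMfX7hXiM6HMEyMpoIbUjYipeNudxyszNaZANTc8dL5tZL71+L0cKfVjyuOVYxRp2+wy4W/UV28Skud4WNwp0SqiEzB347HMHy9a+2aYYp2aC9zoYl4c66fZvOsIzy33PDbDV3rT3mEplZ432xiqVxvbyKit5HBXKDAjrXKnXvUezNOgxgDnWoTXOCVeqq3j67Ik7bBTkiWWDx6jraMp+PEo3Q+CK5hfOIWaQkLWFwjZ1QlyWMHmRsFJo8meK4zZ4k9dntOhJ1YMwAt2WdG3P26JWAYJY4WJcMnkUFMcShrXoaijdR/mZVEtEZVJcJQZiwpfXxgNVimUSO8rcrnjpbgk2K2soqaiGODXo5Qen1MAApn0Pn77Nb1varyhqPOYNK2J0eLTYnNcIK6m862nHvSvY9uhSete3eAf3+AS4BiJmtuu0o8xIVldZy/tFxykW58oXFJdD4uALf/LNIcsEwE0ZZ0vcZzQrlcL0J4MICNd5O/gMN6aipu4rmXXy+bf3+AgH9/f4B/JklmZoyvz968aBNl2rJSkUeDgYzPlm7LWmbapga3wuu3vrSd162ywLBOIX94OUBnRogzmGA6Nz9d1N9umDeBf3+AgIB/gIB/XXiBFpt/2TImdx+A5d24Vpy0XjCowc+GQCEtLneQ7tC/tr6HpUOj+KWJJlYsGz8/aX9rfXdpbz1289o0Rol4gIB/gIB/gIB/f4B/ISlKg2RCX4mT5dePTV6OK3uGzpCFUTeKO49flsxG2bOybz6d/am7zYxuHWVoNHdnc2SBVyBa7/vQLFKPf3+Af4B/f3+AfHiBYh6ZbsHAY0aX7/G/WEyyuMdmIa5jNBr32nO/UfRjhjV+ymRtSqXO/8zjMlW7L4mYHxdxhXra3PLAQitwdIJhfoB+f4B/eHyBFaWwg1++QVHH7LMXoBwk4t96JY+mCiMp/V+E5OyRJUxW0MiWSc4yftsL/6zoZEWjCShccb6H66t4dzNnfp1mRZM/aoF0f4B/Yn5yDRIqqkIsgti8scXmxe/bJU/WIUZcAORs/5qnt0uoVYhBzG9fS8IzljkIStBQHhZgUSM1/600cry1kl+SqZhrMZN8fn+Ae3uAHgVqttmqYMl+ZMy+6aBzQyQ3kiRkFD4TycwIf7dAoJBkPcVS0idt4pBeYdCCHQM7hSSP3v7NSzJ1omCGvb+IL6ppV3B/fX6AADlk5O3Zz+NHKkcW7H1qfDutcXb/zNH/zOn/1rP/667iuHJ0Qm7KuubTwmTXHABFitvh+LqrPl+RYYqf1nhgmsRsGERBbys0RjwKITMA/7wjHr14Lqgsw1SjLWkhgrMiOFAZKBca5GVl7NfARm+Io7libgJ4IqnTNYYm84pkpCQ6Uj8oveZFqjkfSC8oGFZCbazaRoPz9fnSiHRNLKWKfo5iWJFeXsRvREW3IVl+gcS59d7Vm07Elt+UMgExizoSiHodAJwm53K9sInW5YSiyTt8a7ltNnJqTlwbNHMHLagJ3+W0LGaTg3Vtic3fOEuoqlFFI1RjOl4A2NwAnC4AOgABKgvP9jvIyeWpD3elw5kzQrx9c3DIxMPyto7ztHr+o7r40934guf7VsbRekeTfIGAdFoTVmUwf45IPBxY5aS2Q+D1YH/zcF/mTBNqb6zg8NvcSxCxht6rbaa0O0aG7ty2MG2phoKxccy8sIxpvKJQcjNZgWt2f3+AgqdlXYZvV4ZaLVFaatFWp5dIUS8khTI4RmWZXKgouM0u4Xa0h8I1g4E/H2lb6PW2Kjd1frh3iT9atIdSlkA8VW+Cf3+Af3+ApLSXa6iyhjWiT6GQSqtQoS9Pi2lKWKySR0qCz5lOU8VySHyo7Z/e25PKJtihyPdPKz9RgG9MgHFohZJkicCtdFKNf3+AgH1+ubuZXHGTQjSLtLeST3iFekOdxbilVm+bUDiIvt17todTPrBWPX8x2M1y35N6YS20eTzFYHyIlmaIYsJheVNbfmx/f36AgXuD"/>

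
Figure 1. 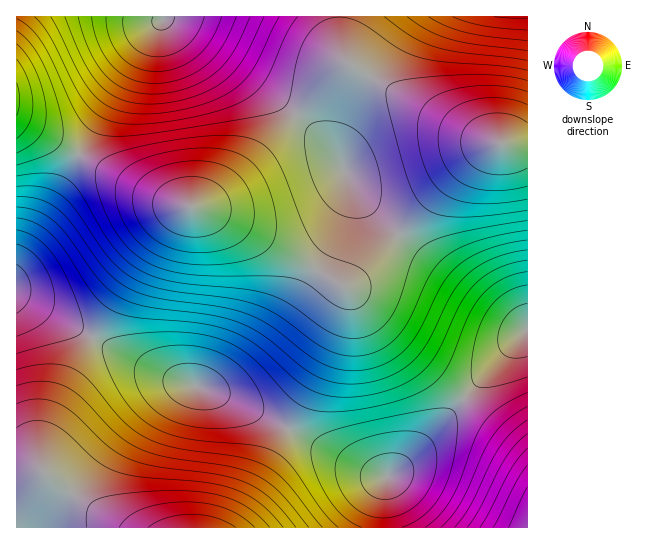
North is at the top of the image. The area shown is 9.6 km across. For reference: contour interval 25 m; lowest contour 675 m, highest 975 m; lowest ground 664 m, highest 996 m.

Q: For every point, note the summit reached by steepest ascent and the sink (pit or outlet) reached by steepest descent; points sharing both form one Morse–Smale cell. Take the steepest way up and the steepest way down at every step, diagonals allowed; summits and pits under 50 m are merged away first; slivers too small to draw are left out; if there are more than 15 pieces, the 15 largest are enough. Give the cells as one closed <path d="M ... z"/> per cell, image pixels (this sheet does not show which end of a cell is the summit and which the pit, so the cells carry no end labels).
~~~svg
<path d="M193 207l-12 4-20 19-33 48-35 60 72 38 65 23 108 58 37 18 12 2 10-6 34-34 68-79 28-28-10-3-24-16-60-47-34-29-41 44-8 6-7 2-108-64-24-11z"/><path d="M93 337l-30 56-15 34-7 28 0 11 3 5-28 3 1 54 364-1 2-33 4-16-2-2-6 0-20-8-129-69-52-18-28-12z"/><path d="M165 19l-8 6-12 16-66 113 76 42 26 9 18 3 34 13 110 66 7-2 19-18 28-33-37-37-24-42-23-26-50-42-57-44-28-19z"/><path d="M339 16l-174 0-1 2 14 6 28 19 57 44 50 42 23 26 24 42 38 38 30-34 37-37 17-13 17-8-25-7-35-17-90-55-8-14z"/><path d="M527 16l-186 0 0 34 8 14 90 55 35 17 19 7 34 2z"/><path d="M527 329l-28 29-68 79-46 42-4 31 1 18 146-1z"/><path d="M79 155l-63 110 0 30 77 42 56-91 19-24 13-11 7-4-33-11z"/><path d="M511 144l-18 1-20 12-45 44-29 33 34 30 60 47 24 16 10 2 1-183z"/><path d="M163 16l-146 0-1 102 55 33 8 2 60-102 25-33z"/><path d="M18 296l-2 1 0 176 9 0 18-3-2-15 7-28 15-34 29-55z"/><path d="M17 119l0 145 62-109z"/>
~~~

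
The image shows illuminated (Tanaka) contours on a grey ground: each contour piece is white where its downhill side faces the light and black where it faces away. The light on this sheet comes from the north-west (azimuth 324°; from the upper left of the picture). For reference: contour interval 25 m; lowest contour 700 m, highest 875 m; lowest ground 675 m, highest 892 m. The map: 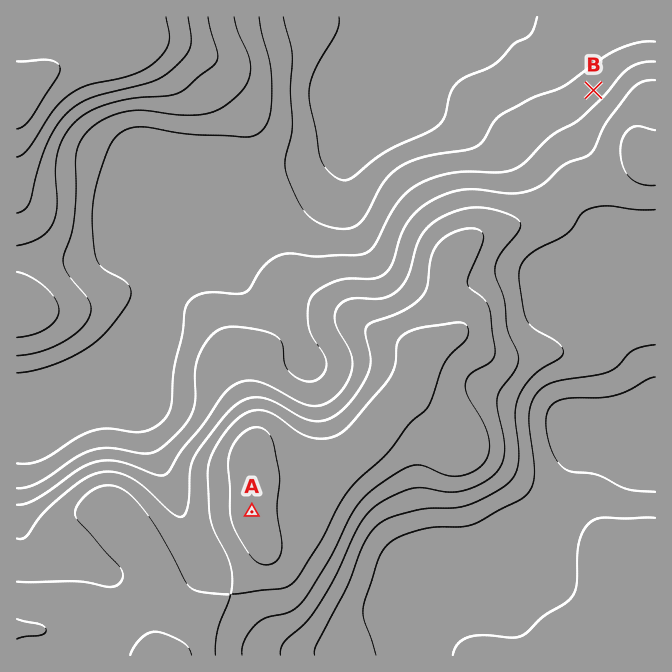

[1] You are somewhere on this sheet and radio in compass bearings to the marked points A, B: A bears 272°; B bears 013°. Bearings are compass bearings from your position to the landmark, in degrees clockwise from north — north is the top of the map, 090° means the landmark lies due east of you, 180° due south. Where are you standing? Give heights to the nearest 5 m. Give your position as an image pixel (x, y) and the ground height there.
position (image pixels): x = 494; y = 520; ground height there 745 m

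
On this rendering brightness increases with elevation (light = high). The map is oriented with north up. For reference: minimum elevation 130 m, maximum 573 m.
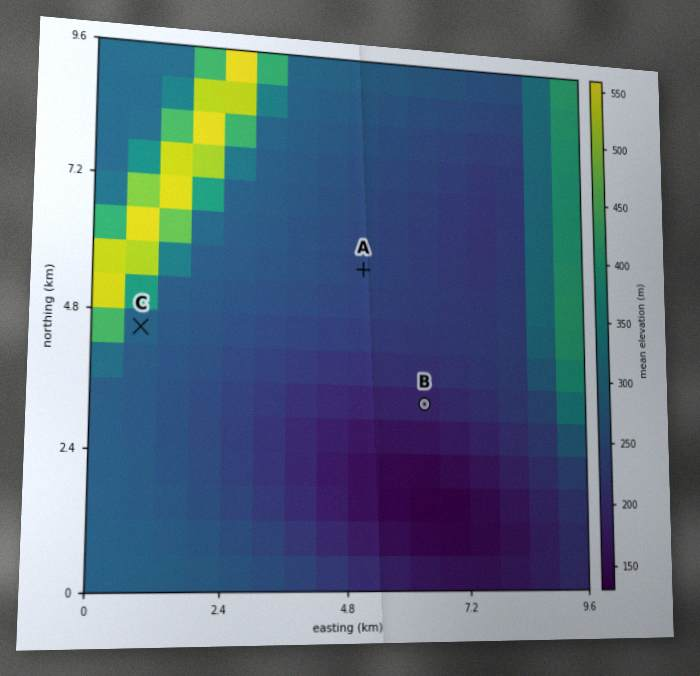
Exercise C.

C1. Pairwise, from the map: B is below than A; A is below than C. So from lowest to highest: B A C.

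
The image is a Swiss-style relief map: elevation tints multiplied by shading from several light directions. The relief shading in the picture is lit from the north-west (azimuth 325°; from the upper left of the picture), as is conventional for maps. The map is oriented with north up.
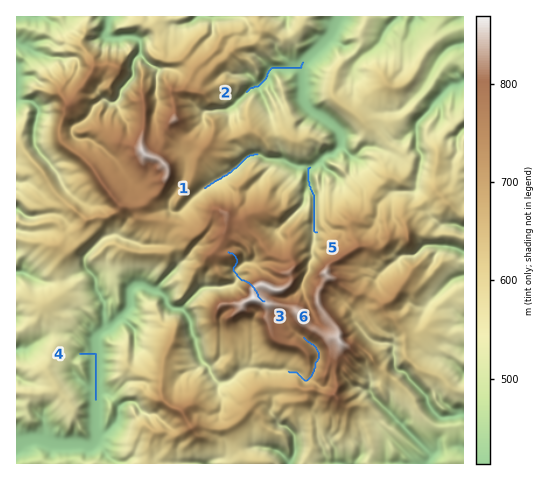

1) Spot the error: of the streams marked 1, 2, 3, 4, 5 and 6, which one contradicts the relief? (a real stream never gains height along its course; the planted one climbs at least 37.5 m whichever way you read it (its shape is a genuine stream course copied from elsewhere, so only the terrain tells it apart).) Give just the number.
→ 3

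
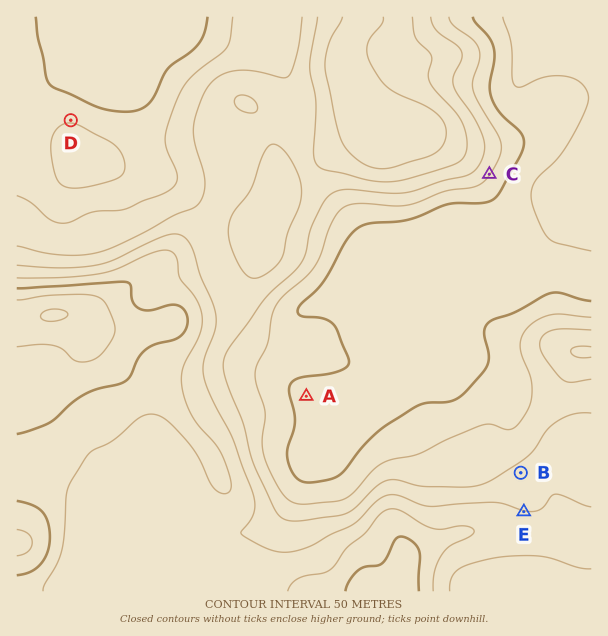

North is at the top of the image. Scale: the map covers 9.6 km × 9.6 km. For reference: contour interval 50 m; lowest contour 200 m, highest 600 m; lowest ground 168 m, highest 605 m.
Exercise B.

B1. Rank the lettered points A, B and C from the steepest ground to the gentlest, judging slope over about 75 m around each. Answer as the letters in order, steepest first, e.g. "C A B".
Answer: C B A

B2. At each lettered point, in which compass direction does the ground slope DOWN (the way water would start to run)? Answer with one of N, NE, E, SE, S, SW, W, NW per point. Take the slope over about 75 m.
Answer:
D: N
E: N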